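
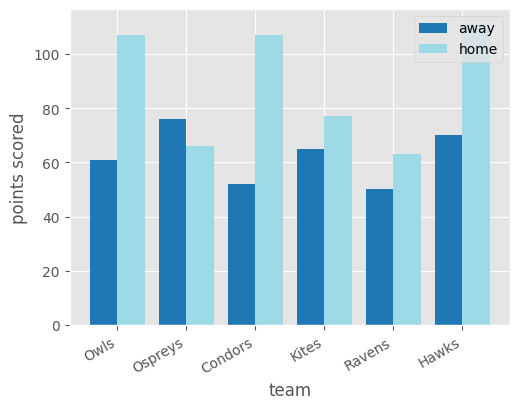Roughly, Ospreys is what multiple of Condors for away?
≈ 1.6×

Ospreys ≈ 80, Condors ≈ 50; 80/50 ≈ 1.6.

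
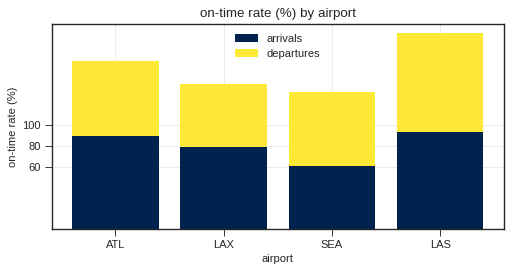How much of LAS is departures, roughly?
≈ 80

departures top ≈ 180, bottom ≈ 100; segment ≈ 80.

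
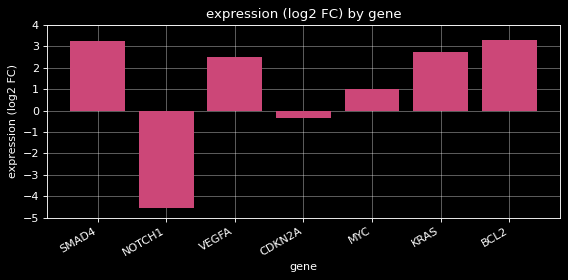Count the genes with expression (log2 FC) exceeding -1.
Above -1: SMAD4, VEGFA, CDKN2A, MYC, KRAS, BCL2.

6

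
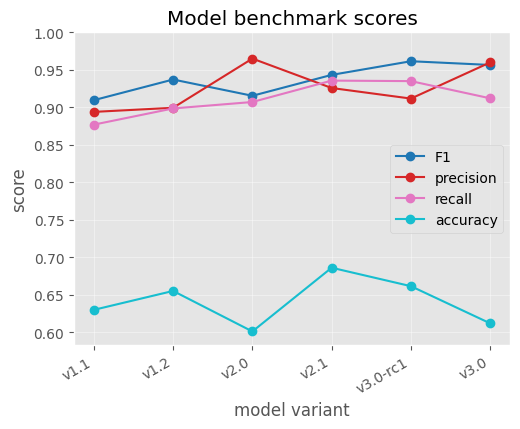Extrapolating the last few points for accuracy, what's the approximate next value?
≈ 0.55

Last three: 0.70, 0.65, 0.60 → slope ≈ -0.05/step → next ≈ 0.55.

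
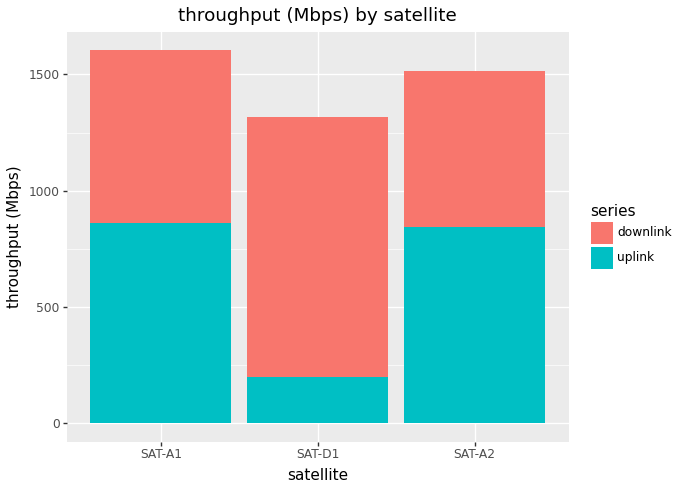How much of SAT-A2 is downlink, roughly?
downlink top ≈ 1600, bottom ≈ 800; segment ≈ 800.

≈ 800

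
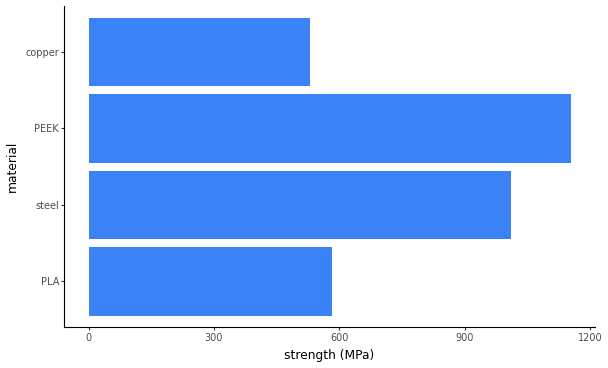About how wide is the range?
≈ 700

Max PEEK ≈ 1200, min copper ≈ 500; range ≈ 700.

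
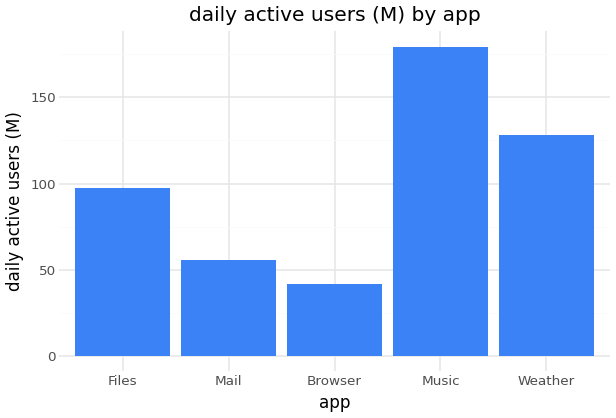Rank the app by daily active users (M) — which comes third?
Top 4: Music ≈ 180, Weather ≈ 120, Files ≈ 100, Mail ≈ 60.

Files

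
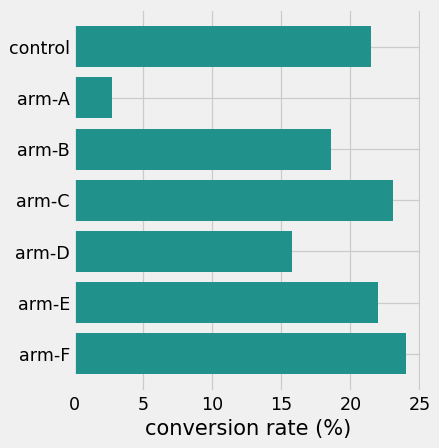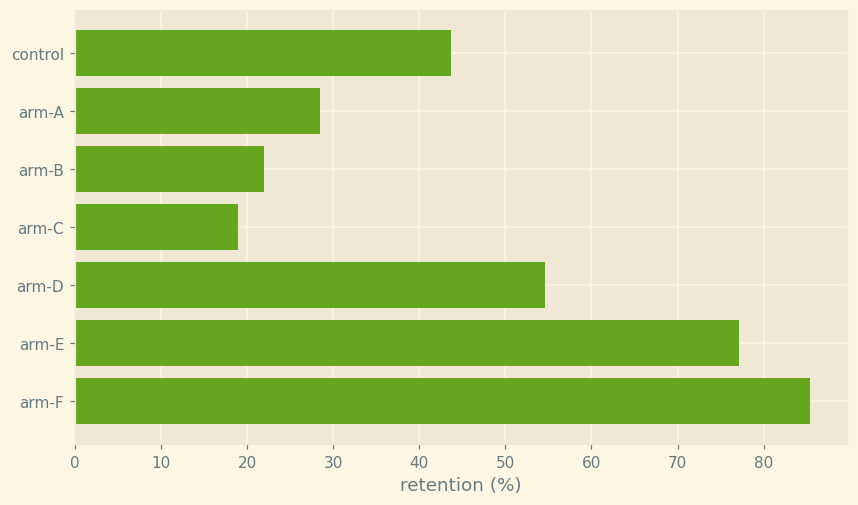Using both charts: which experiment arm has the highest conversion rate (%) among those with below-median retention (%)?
arm-C

Chart 2 median retention (%) ≈ 40; below-median experiment arms: arm-A, arm-B, arm-C. Among those, arm-C has the highest conversion rate (%) (≈ 25).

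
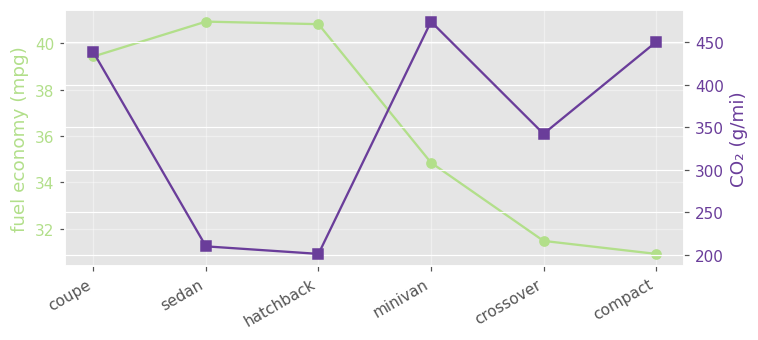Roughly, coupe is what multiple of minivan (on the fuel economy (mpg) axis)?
coupe ≈ 39, minivan ≈ 35; 39/35 ≈ 1.11.

≈ 1.11×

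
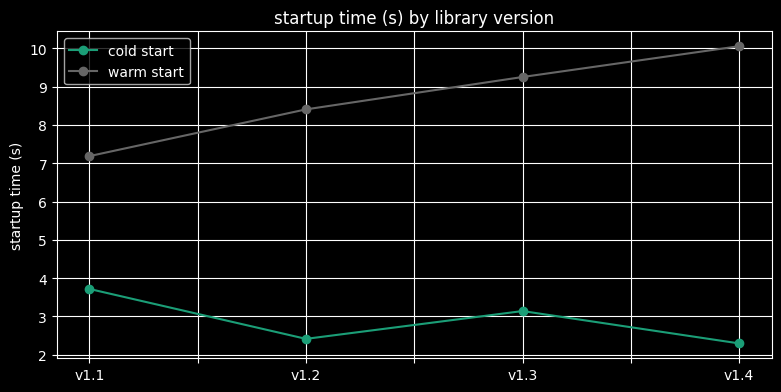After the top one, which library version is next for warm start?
Top 3 for warm start: v1.4 ≈ 10, v1.3 ≈ 9, v1.2 ≈ 8.

v1.3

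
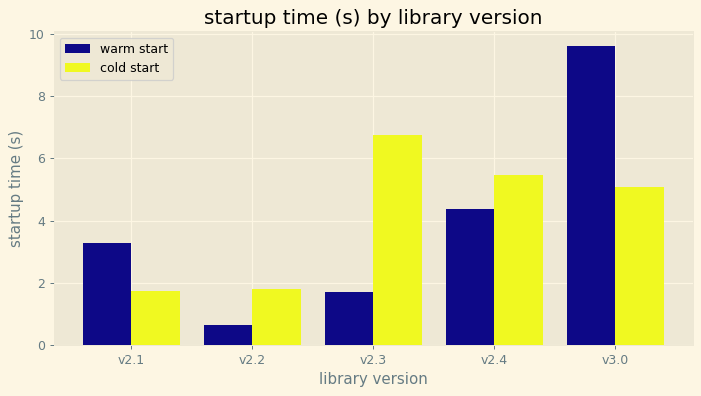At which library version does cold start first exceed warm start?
v2.1: cold start ≈ 2 vs warm start ≈ 3 (not yet); v2.2: cold start ≈ 2 vs warm start ≈ 1 (first crossover).

v2.2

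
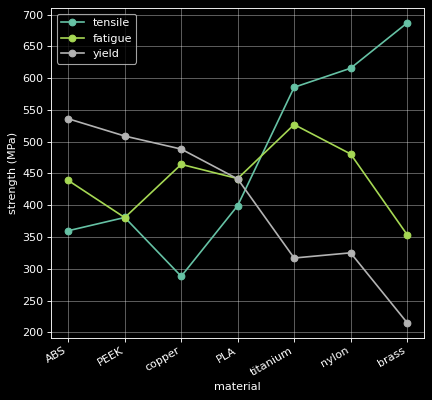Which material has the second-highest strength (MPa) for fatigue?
nylon

Top 3 for fatigue: titanium ≈ 550, nylon ≈ 500, copper ≈ 450.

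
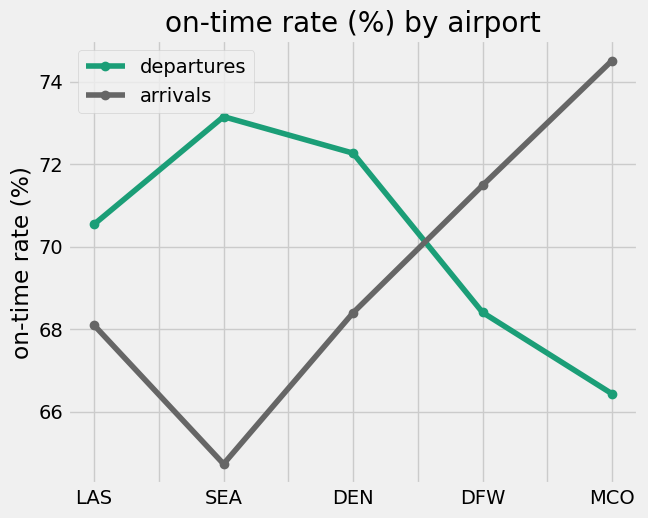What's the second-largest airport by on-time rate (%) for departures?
DEN

Top 3 for departures: SEA ≈ 73, DEN ≈ 72, LAS ≈ 71.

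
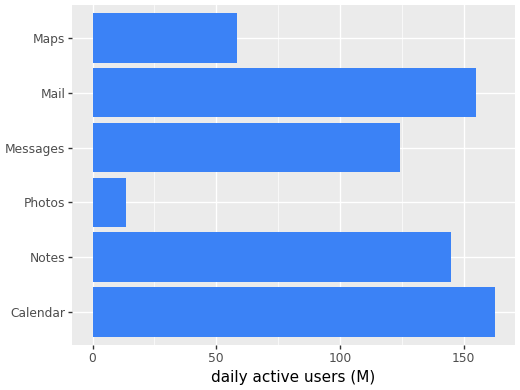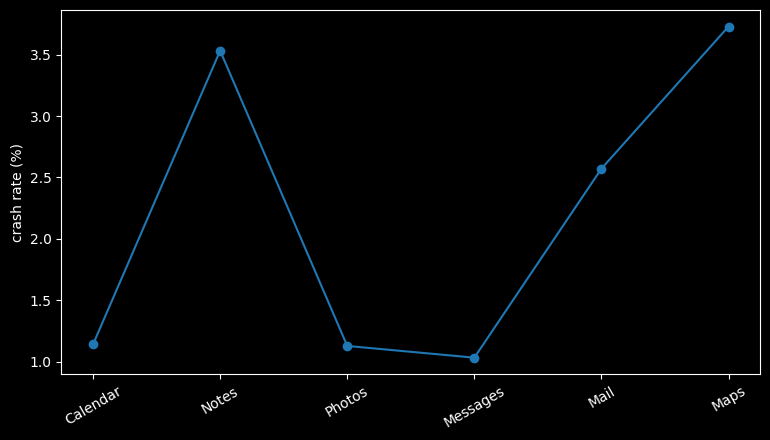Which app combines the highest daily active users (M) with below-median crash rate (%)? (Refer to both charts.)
Chart 2 median crash rate (%) ≈ 2; below-median apps: Calendar, Photos, Messages. Among those, Calendar has the highest daily active users (M) (≈ 160).

Calendar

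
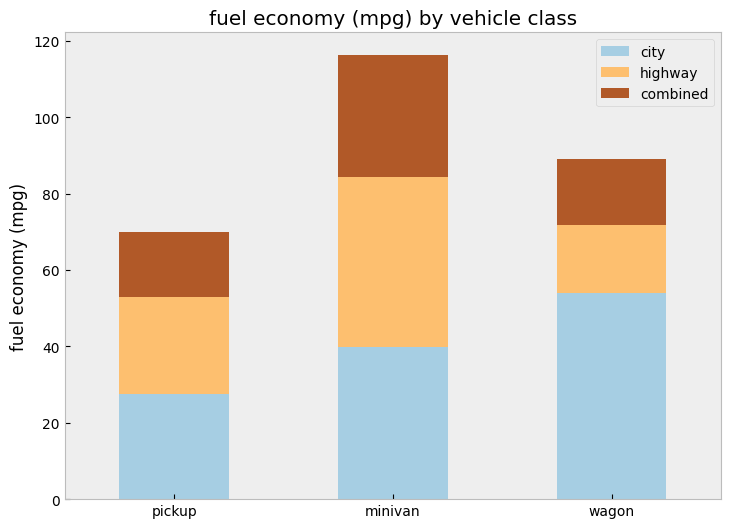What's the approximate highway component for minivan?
highway top ≈ 80, bottom ≈ 40; segment ≈ 40.

≈ 40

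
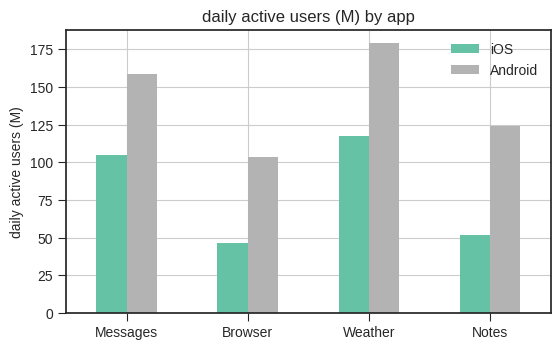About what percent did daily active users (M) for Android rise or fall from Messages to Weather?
Messages ≈ 160, Weather ≈ 180; (180 − 160) / 160 ≈ +12.5%.

≈ +12.5%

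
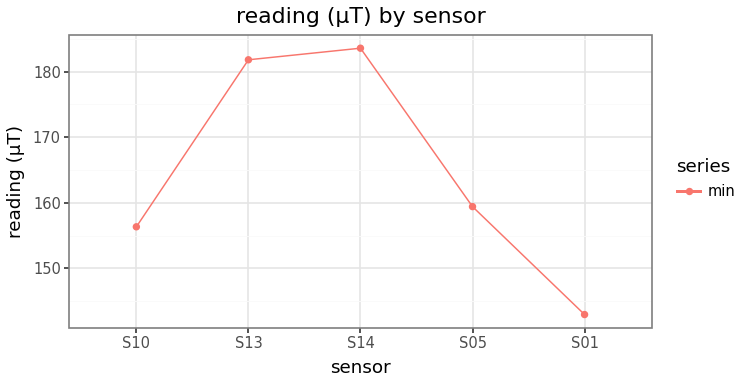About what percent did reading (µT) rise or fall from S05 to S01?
≈ -9.4%

S05 ≈ 160, S01 ≈ 145; (145 − 160) / 160 ≈ -9.4%.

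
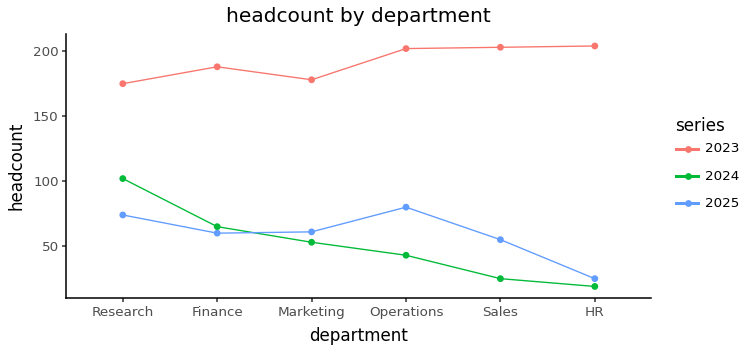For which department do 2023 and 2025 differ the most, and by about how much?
HR, ≈ 180

HR: 2023 ≈ 200, 2025 ≈ 20 → gap ≈ 180. Next-largest (Sales) is only ≈ 140.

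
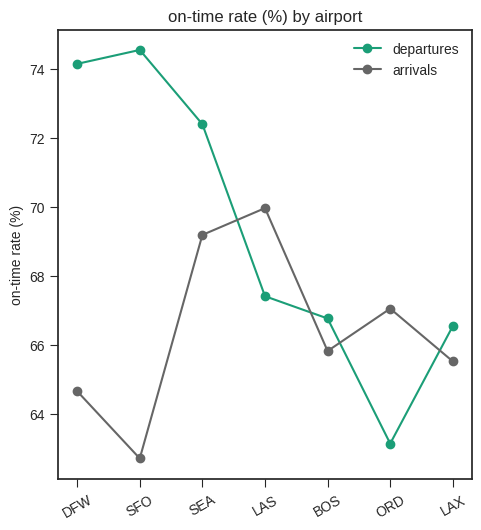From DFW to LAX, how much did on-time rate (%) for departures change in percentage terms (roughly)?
DFW ≈ 74, LAX ≈ 67; (67 − 74) / 74 ≈ -9.5%.

≈ -9.5%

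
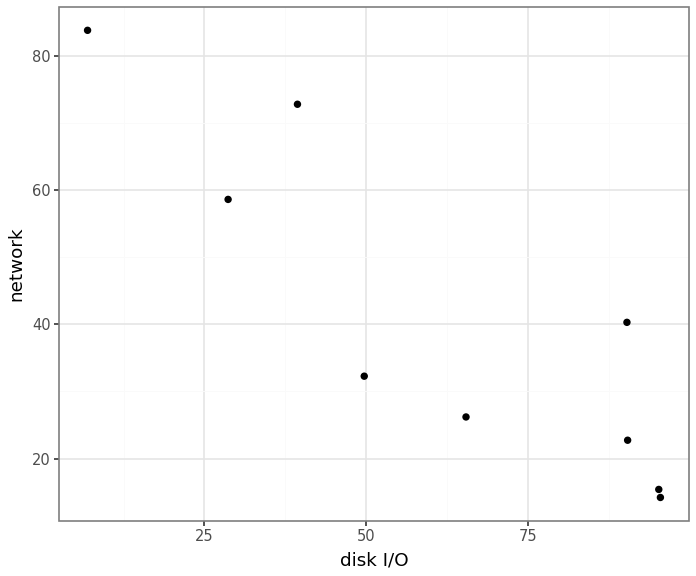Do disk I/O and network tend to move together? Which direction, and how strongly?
negative, strong

Points are negatively correlated; strong (|r| ≈ 0.9).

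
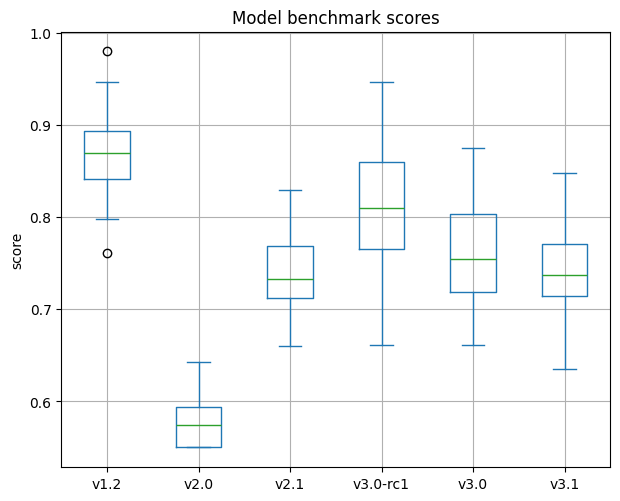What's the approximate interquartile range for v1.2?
Q3 ≈ 0.90, Q1 ≈ 0.85; IQR ≈ 0.05.

≈ 0.05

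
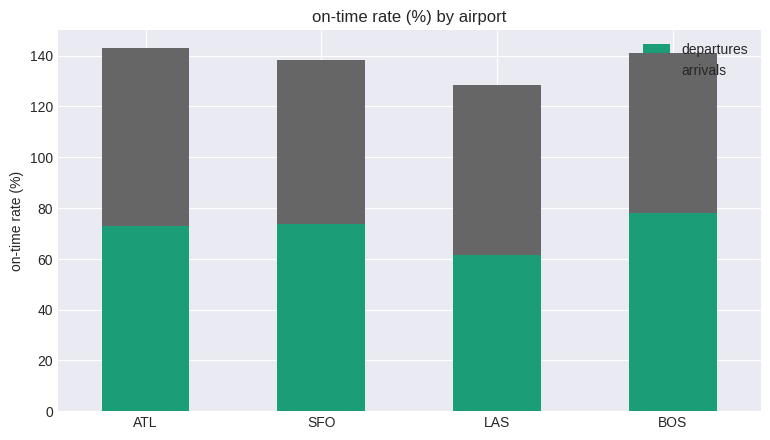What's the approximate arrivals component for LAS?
arrivals top ≈ 120, bottom ≈ 60; segment ≈ 60.

≈ 60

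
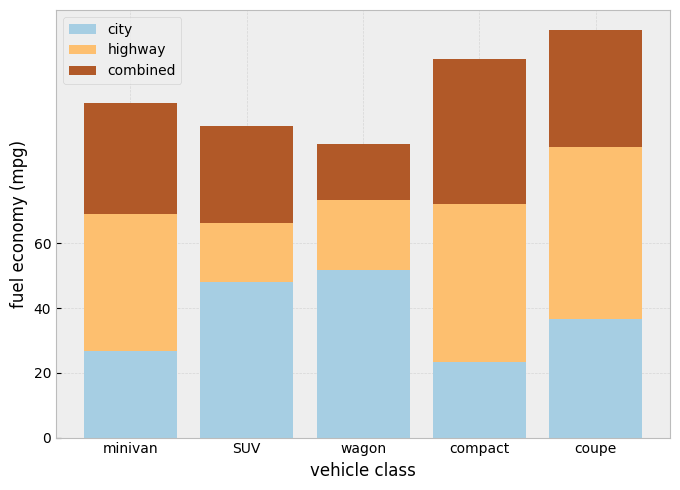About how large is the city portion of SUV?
≈ 40

city top ≈ 40, bottom ≈ 0; segment ≈ 40.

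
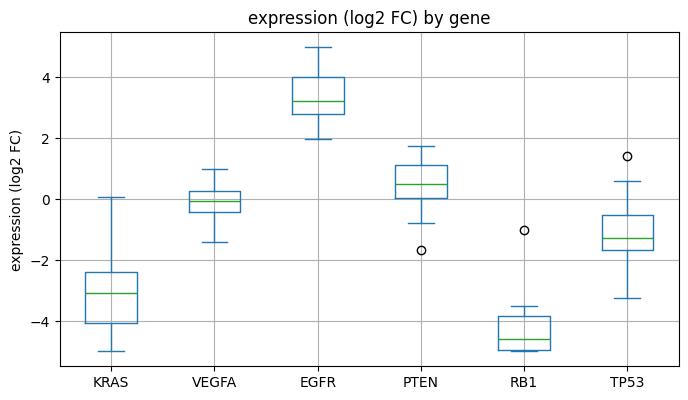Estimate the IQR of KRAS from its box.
≈ 2

Q3 ≈ -2, Q1 ≈ -4; IQR ≈ 2.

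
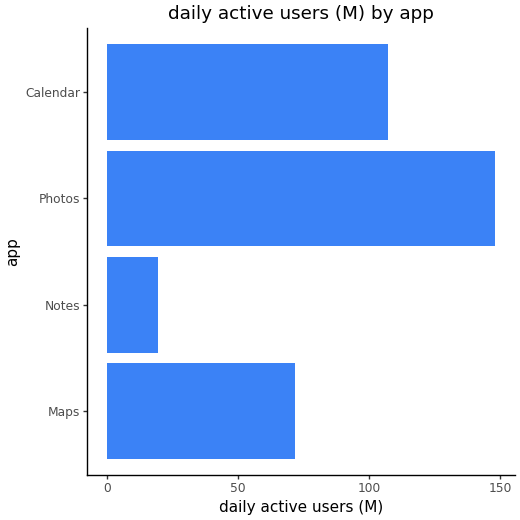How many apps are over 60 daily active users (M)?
3

Above 60: Maps, Photos, Calendar.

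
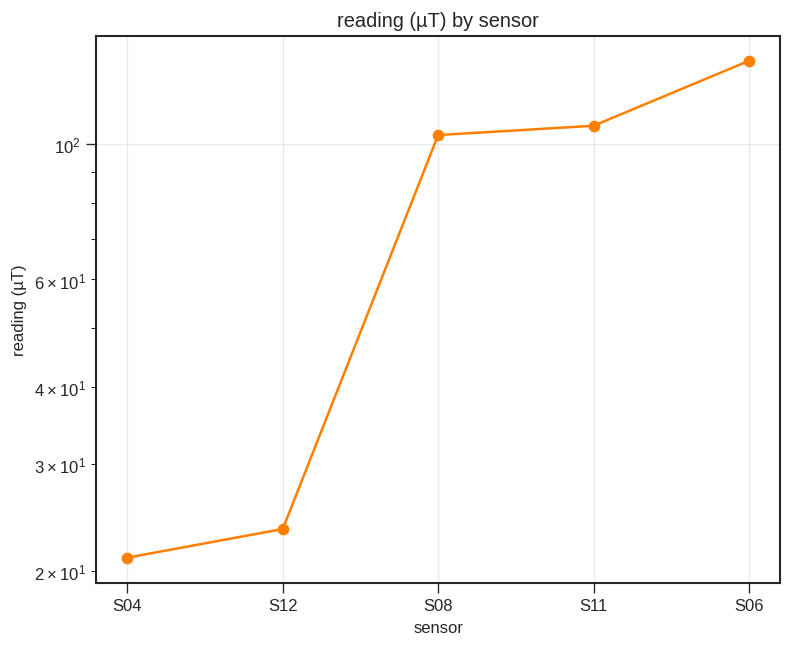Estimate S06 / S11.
≈ 1.27×

S06 ≈ 140, S11 ≈ 110; 140/110 ≈ 1.27.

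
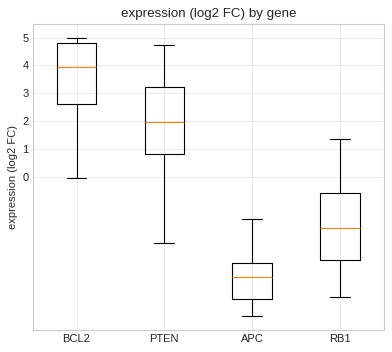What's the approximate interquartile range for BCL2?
Q3 ≈ 5, Q1 ≈ 3; IQR ≈ 2.

≈ 2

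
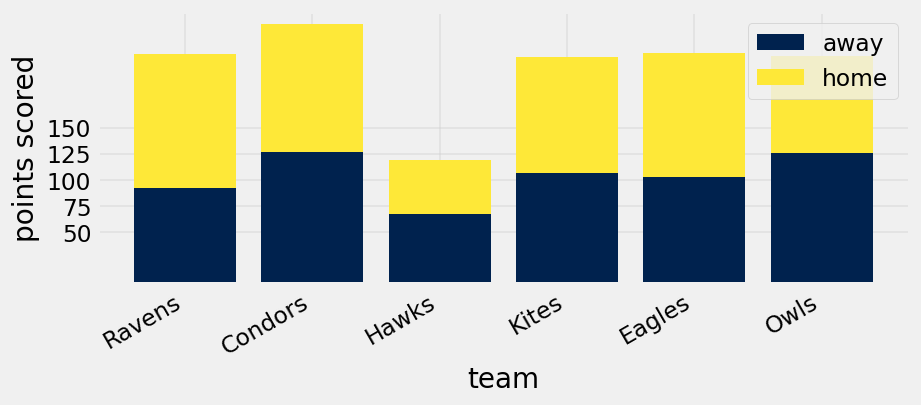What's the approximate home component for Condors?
≈ 125

home top ≈ 250, bottom ≈ 125; segment ≈ 125.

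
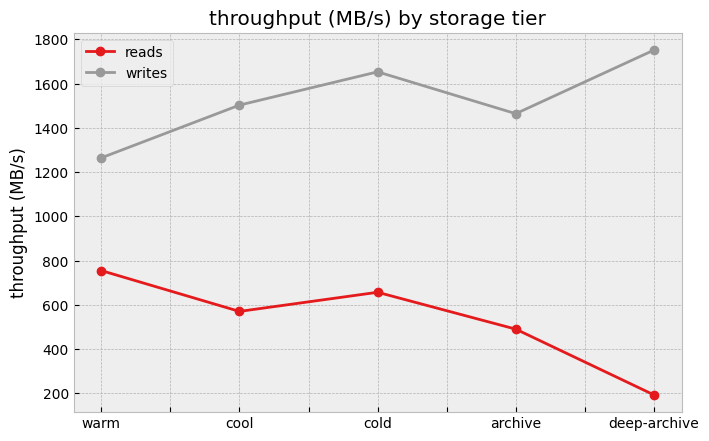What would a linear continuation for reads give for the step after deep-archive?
≈ 0

Last three: 600, 400, 200 → slope ≈ -200/step → next ≈ 0.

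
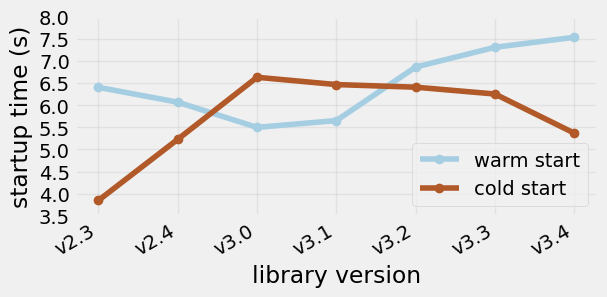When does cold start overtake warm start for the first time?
v3.0

v2.4: cold start ≈ 5.0 vs warm start ≈ 6.0 (not yet); v3.0: cold start ≈ 6.5 vs warm start ≈ 5.5 (first crossover).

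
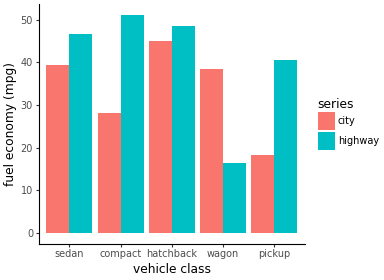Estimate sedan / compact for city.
sedan ≈ 40, compact ≈ 30; 40/30 ≈ 1.33.

≈ 1.33×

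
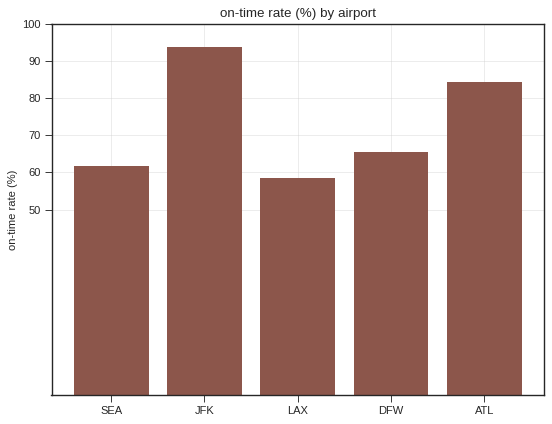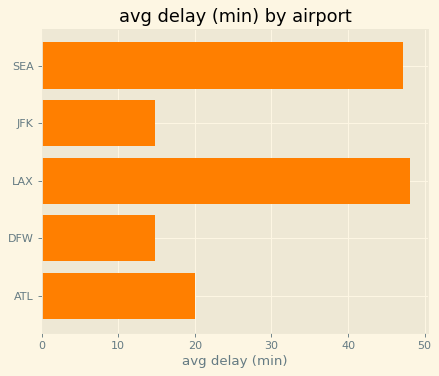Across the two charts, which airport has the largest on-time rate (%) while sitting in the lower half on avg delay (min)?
JFK

Chart 2 median avg delay (min) ≈ 20; below-median airports: JFK, DFW. Among those, JFK has the highest on-time rate (%) (≈ 90).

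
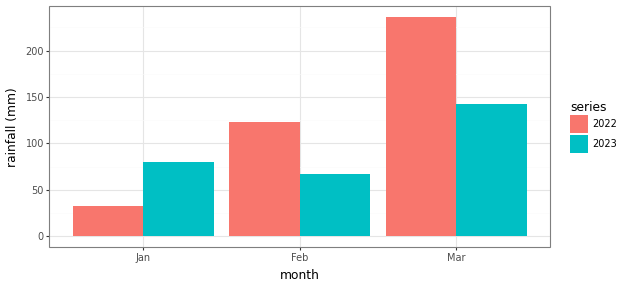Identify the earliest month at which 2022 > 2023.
Feb

Jan: 2022 ≈ 40 vs 2023 ≈ 80 (not yet); Feb: 2022 ≈ 120 vs 2023 ≈ 60 (first crossover).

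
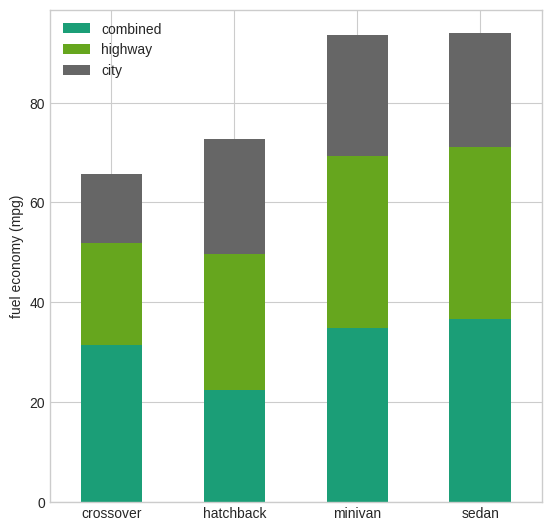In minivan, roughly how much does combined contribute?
≈ 30

combined top ≈ 30, bottom ≈ 0; segment ≈ 30.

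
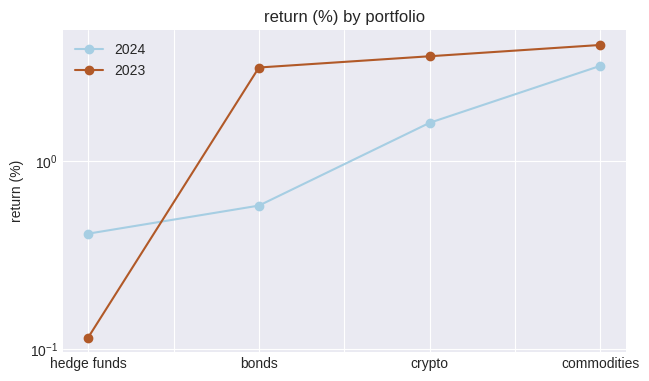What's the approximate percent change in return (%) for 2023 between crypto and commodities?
crypto ≈ 3.5, commodities ≈ 4.0; (4.0 − 3.5) / 3.5 ≈ +14.3%.

≈ +14.3%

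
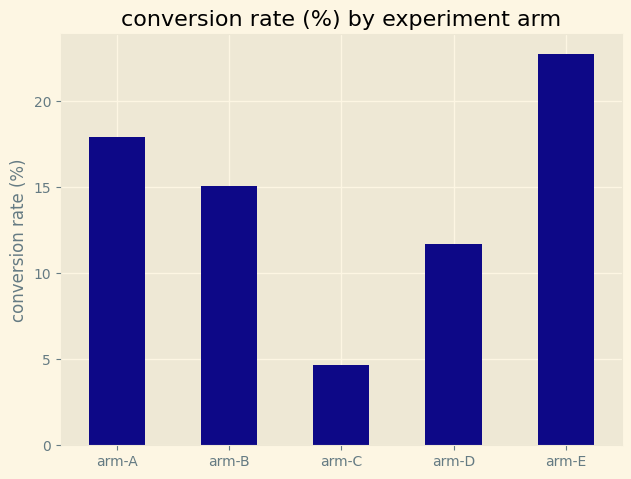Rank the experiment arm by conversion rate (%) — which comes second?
Top 3: arm-E ≈ 22, arm-A ≈ 18, arm-B ≈ 16.

arm-A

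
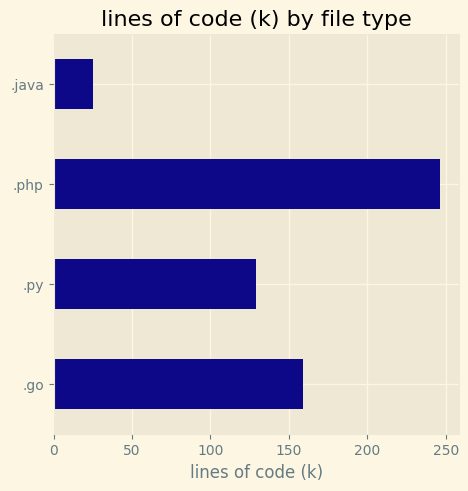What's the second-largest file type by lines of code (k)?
.go

Top 3: .php ≈ 250, .go ≈ 150, .py ≈ 125.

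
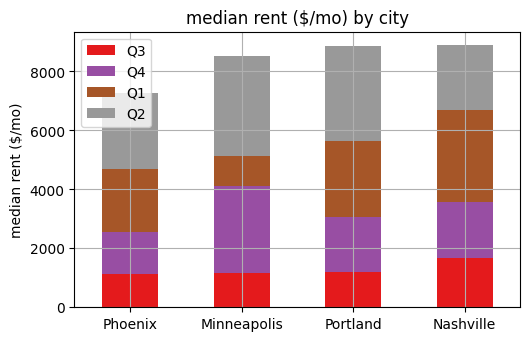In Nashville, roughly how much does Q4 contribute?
Q4 top ≈ 4000, bottom ≈ 2000; segment ≈ 2000.

≈ 2000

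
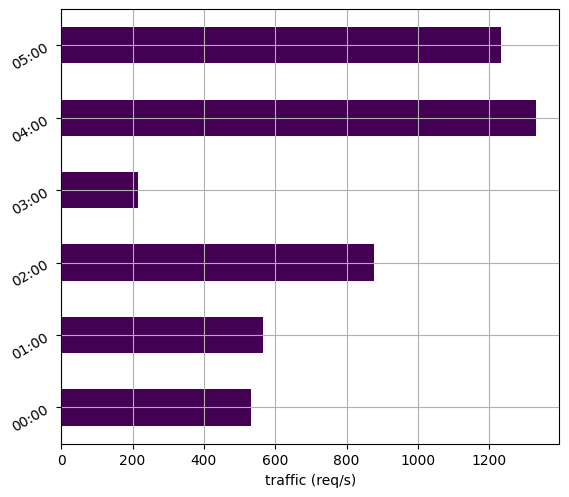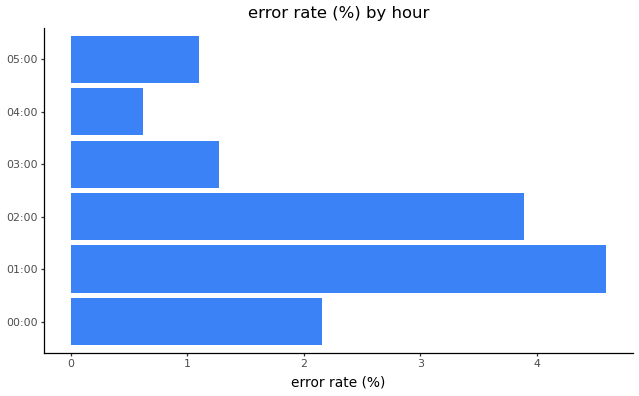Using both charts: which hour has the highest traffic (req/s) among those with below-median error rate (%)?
Chart 2 median error rate (%) ≈ 1.5; below-median hours: 03:00, 04:00, 05:00. Among those, 04:00 has the highest traffic (req/s) (≈ 1400).

04:00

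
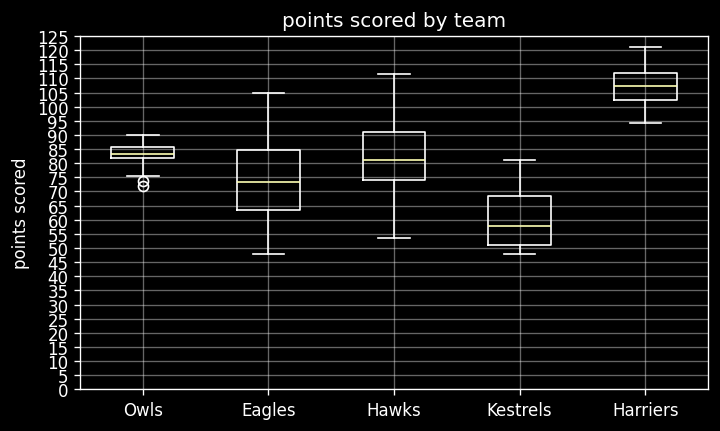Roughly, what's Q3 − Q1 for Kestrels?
≈ 20

Q3 ≈ 70, Q1 ≈ 50; IQR ≈ 20.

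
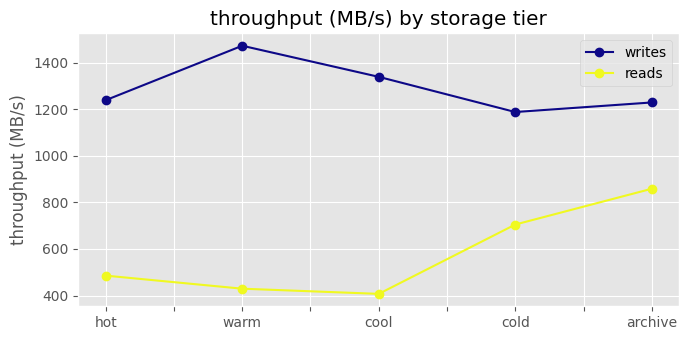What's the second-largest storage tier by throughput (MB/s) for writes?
Top 3 for writes: warm ≈ 1500, cool ≈ 1300, hot ≈ 1200.

cool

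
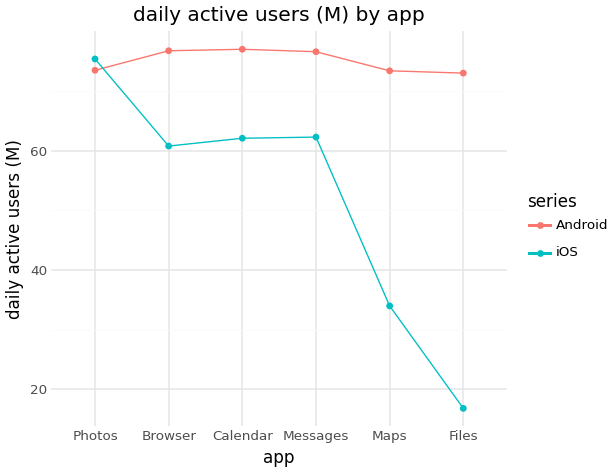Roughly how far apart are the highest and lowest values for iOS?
Max Photos ≈ 80, min Files ≈ 20; range ≈ 60.

≈ 60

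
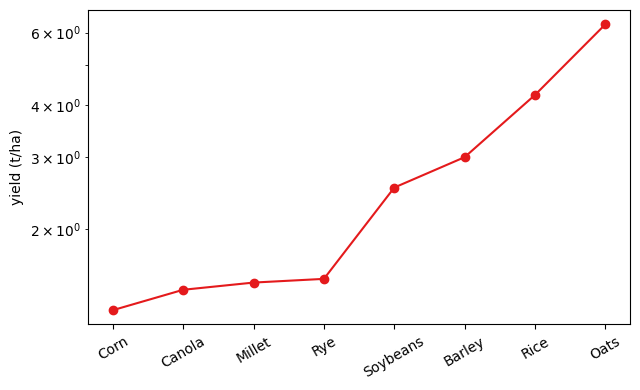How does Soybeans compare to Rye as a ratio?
≈ 1.67×

Soybeans ≈ 2.5, Rye ≈ 1.5; 2.5/1.5 ≈ 1.67.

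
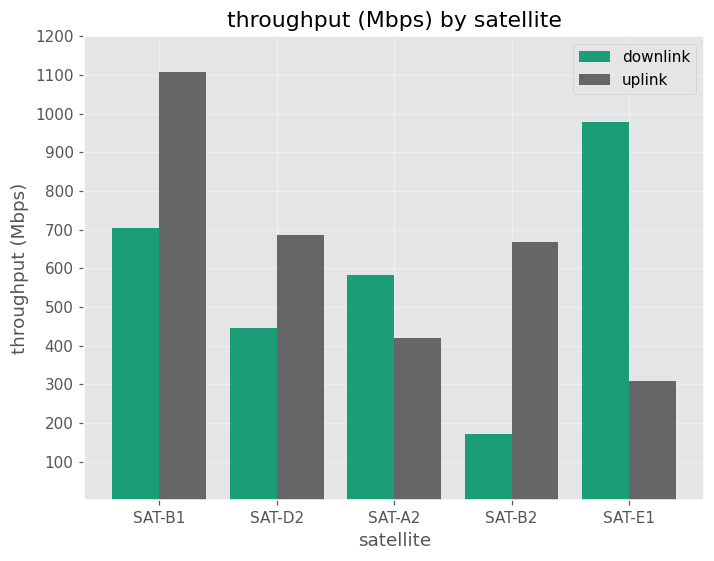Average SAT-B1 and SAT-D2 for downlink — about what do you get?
(700 + 400) / 2 ≈ 550.

≈ 550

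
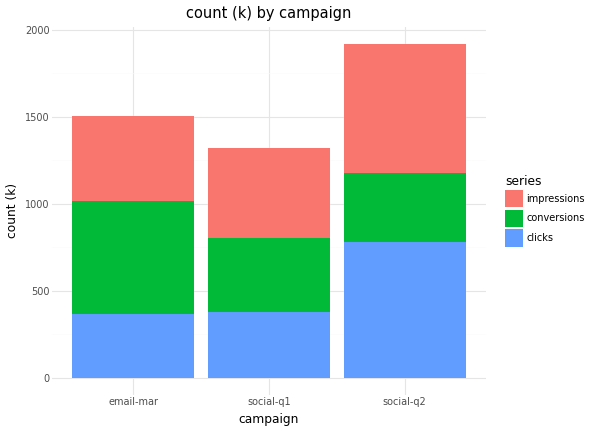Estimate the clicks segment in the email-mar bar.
≈ 400

clicks top ≈ 400, bottom ≈ 0; segment ≈ 400.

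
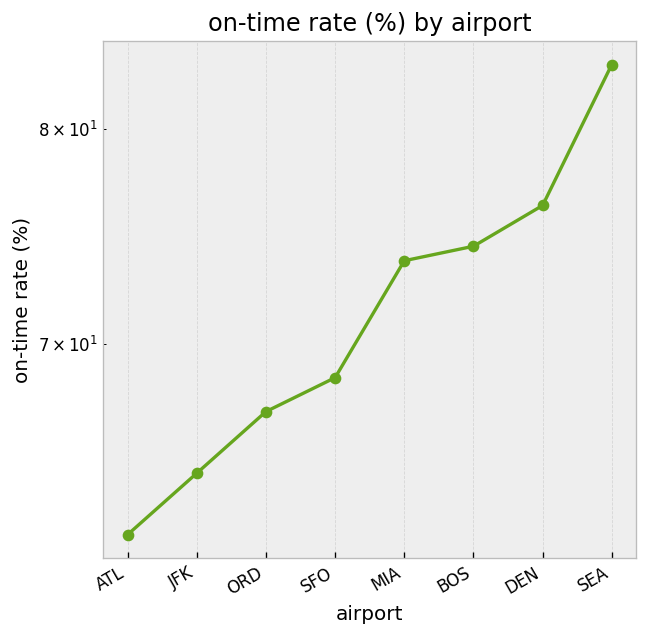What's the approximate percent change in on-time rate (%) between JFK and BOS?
JFK ≈ 64, BOS ≈ 74; (74 − 64) / 64 ≈ +15.6%.

≈ +15.6%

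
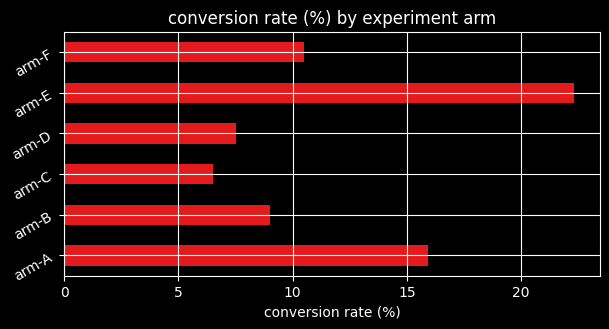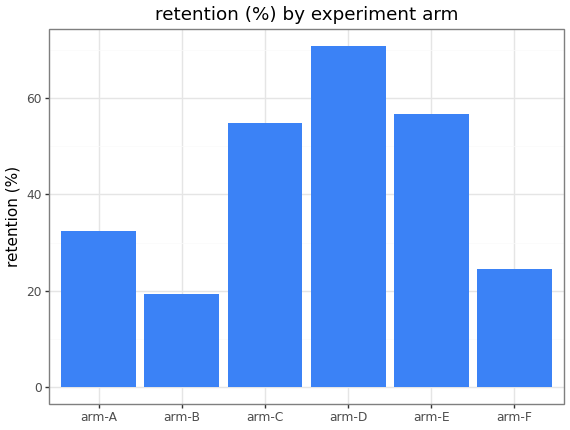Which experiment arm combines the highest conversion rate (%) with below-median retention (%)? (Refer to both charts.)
arm-A

Chart 2 median retention (%) ≈ 40; below-median experiment arms: arm-A, arm-B, arm-F. Among those, arm-A has the highest conversion rate (%) (≈ 15).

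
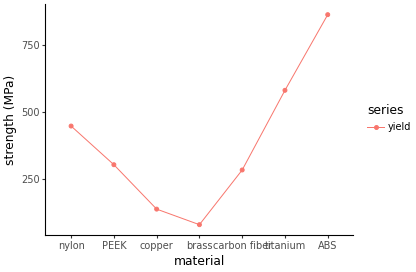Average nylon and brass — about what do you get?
≈ 250

(400 + 100) / 2 ≈ 250.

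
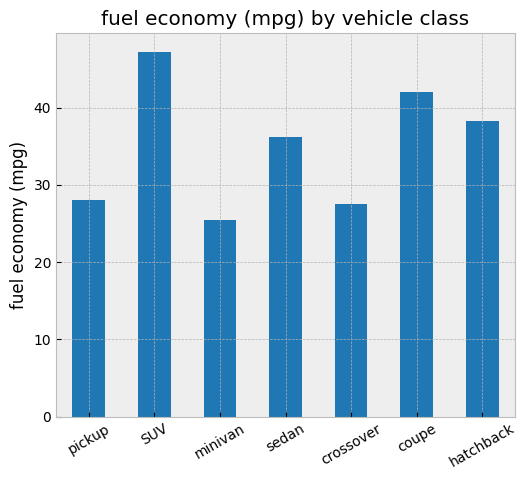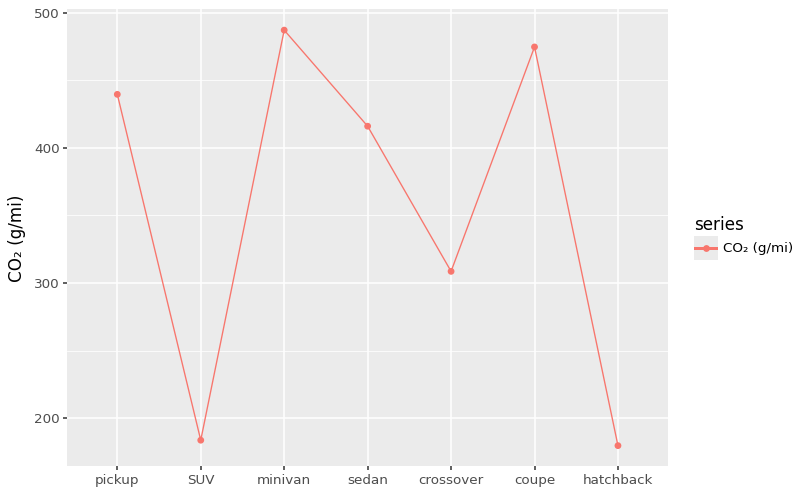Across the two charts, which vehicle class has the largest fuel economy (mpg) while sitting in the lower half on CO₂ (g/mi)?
Chart 2 median CO₂ (g/mi) ≈ 400; below-median vehicle classes: SUV, crossover, hatchback. Among those, SUV has the highest fuel economy (mpg) (≈ 45).

SUV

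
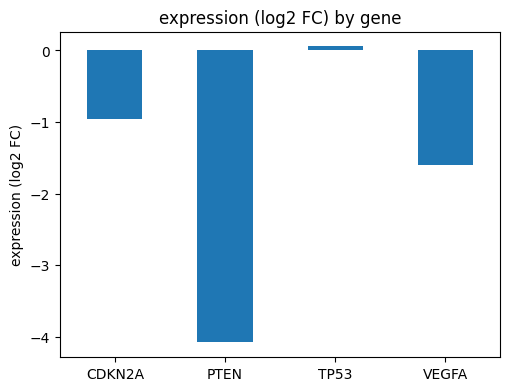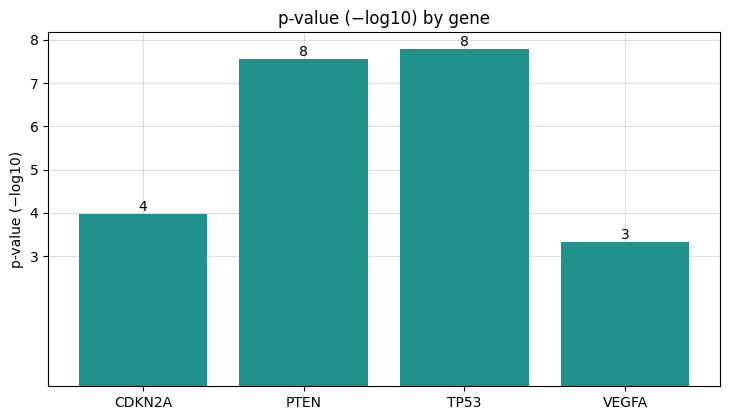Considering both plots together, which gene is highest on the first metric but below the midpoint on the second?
CDKN2A

Chart 2 median p-value (−log10) ≈ 6; below-median genes: CDKN2A, VEGFA. Among those, CDKN2A has the highest expression (log2 FC) (≈ -0.96).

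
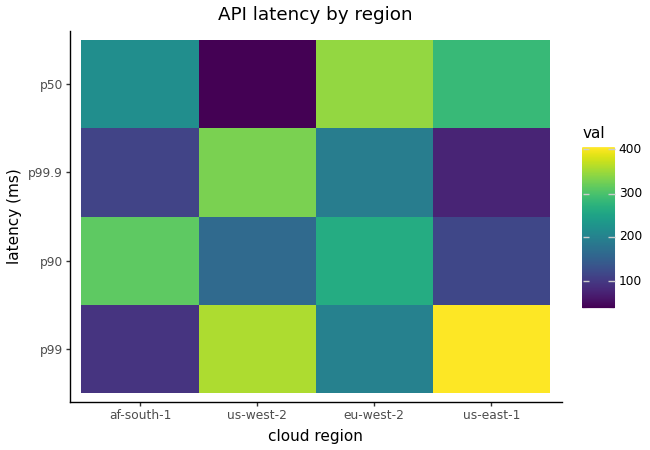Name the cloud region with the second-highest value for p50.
Top 3 for p50: eu-west-2 ≈ 350, us-east-1 ≈ 300, af-south-1 ≈ 200.

us-east-1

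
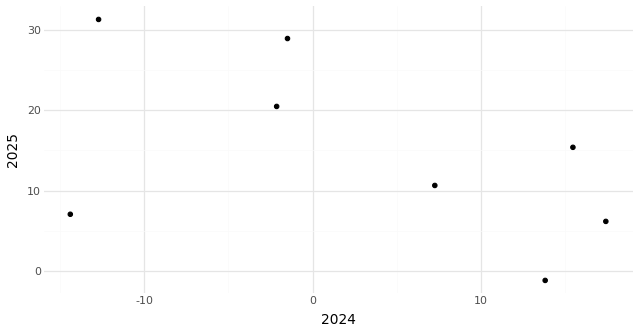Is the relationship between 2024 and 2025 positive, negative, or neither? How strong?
negative, moderate

Points are negatively correlated; moderate (|r| ≈ 0.5).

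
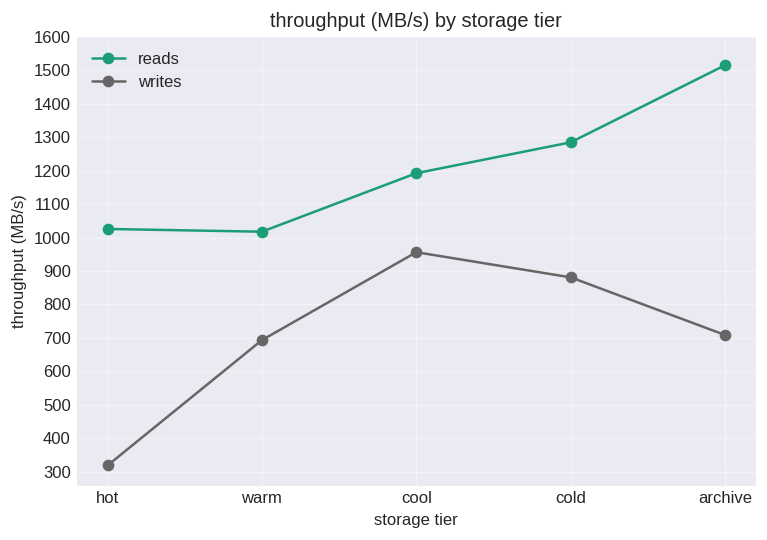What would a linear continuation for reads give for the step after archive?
≈ 1650

Last three: 1200, 1300, 1500 → slope ≈ 150/step → next ≈ 1650.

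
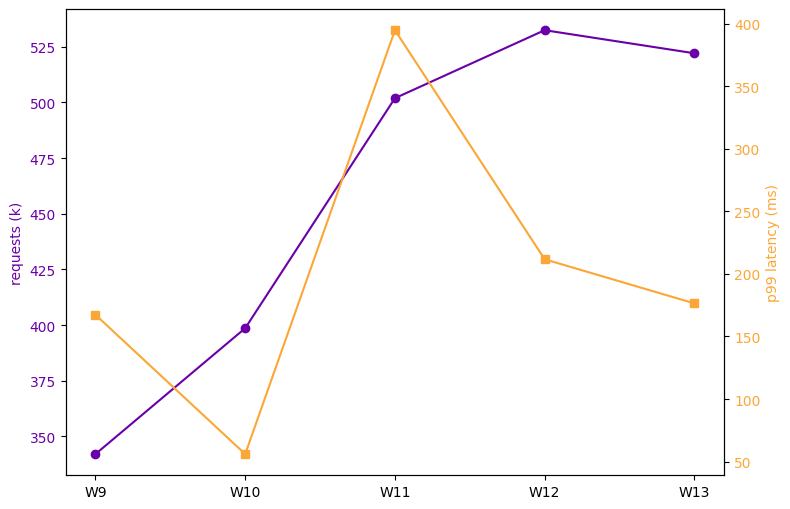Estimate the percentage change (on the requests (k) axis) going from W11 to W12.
≈ +8%

W11 ≈ 500, W12 ≈ 540; (540 − 500) / 500 ≈ +8%.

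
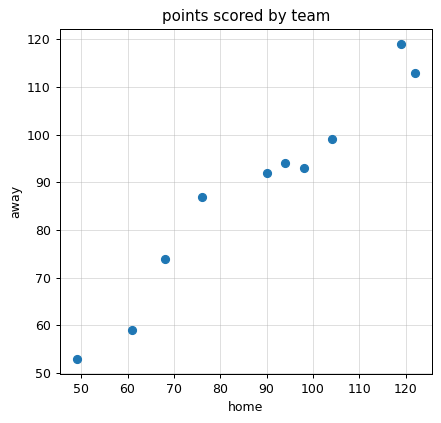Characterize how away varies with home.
positive, strong

Points are positively correlated; strong (|r| ≈ 1.0).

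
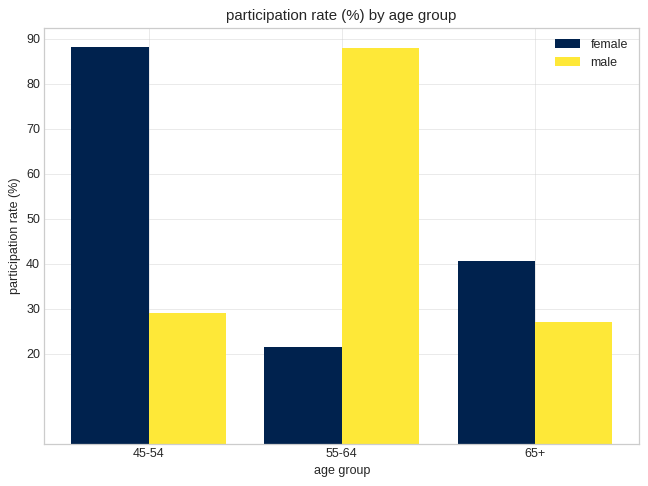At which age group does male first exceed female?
45-54: male ≈ 30 vs female ≈ 90 (not yet); 55-64: male ≈ 90 vs female ≈ 20 (first crossover).

55-64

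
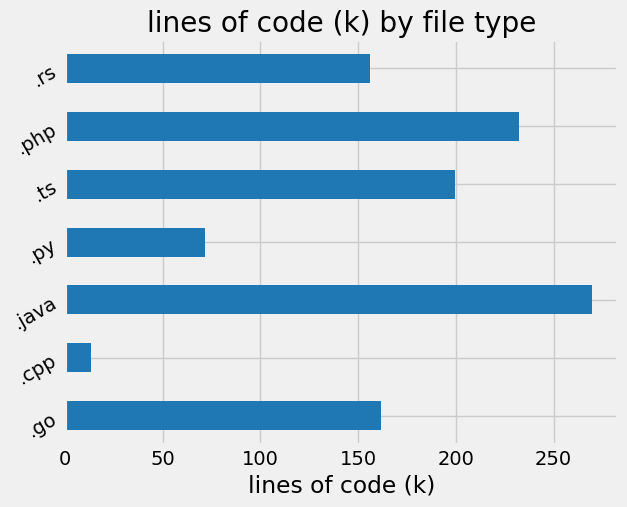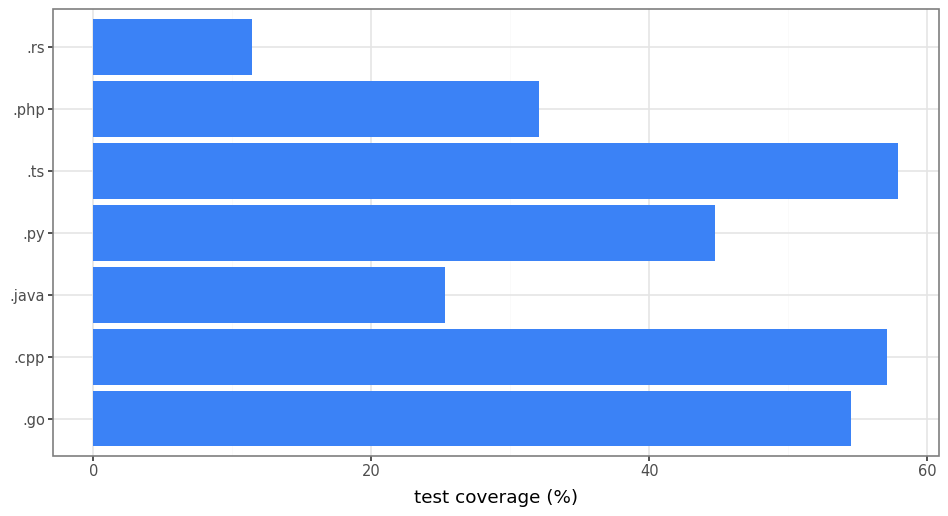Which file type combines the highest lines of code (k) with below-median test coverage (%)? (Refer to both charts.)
.java

Chart 2 median test coverage (%) ≈ 40; below-median file types: .java, .php, .rs. Among those, .java has the highest lines of code (k) (≈ 275).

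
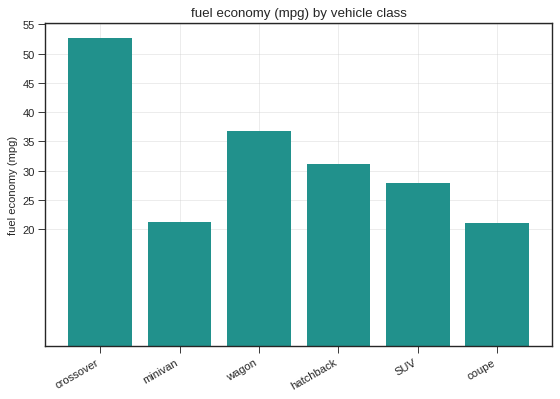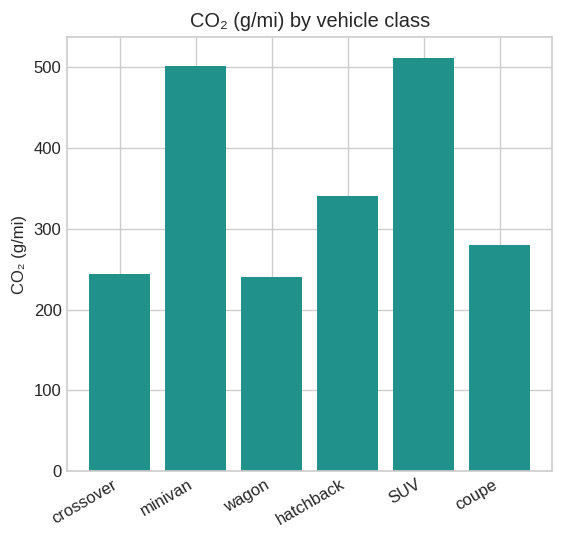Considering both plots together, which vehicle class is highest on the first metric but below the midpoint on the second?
crossover

Chart 2 median CO₂ (g/mi) ≈ 300; below-median vehicle classes: crossover, wagon, coupe. Among those, crossover has the highest fuel economy (mpg) (≈ 55).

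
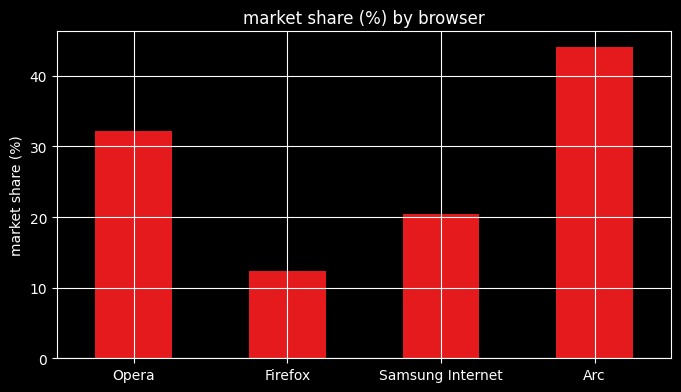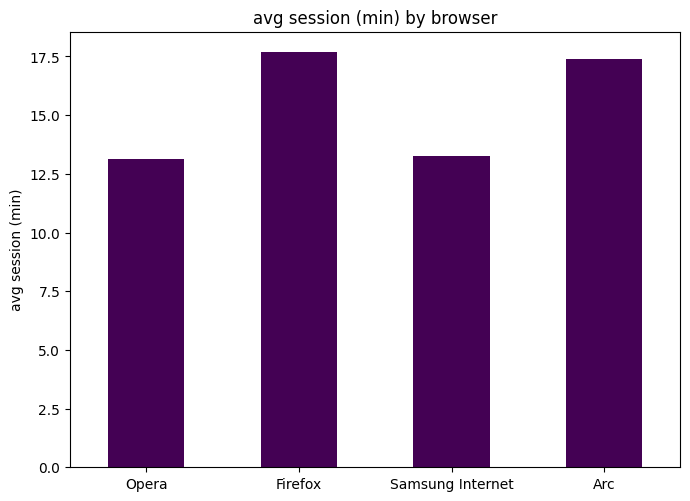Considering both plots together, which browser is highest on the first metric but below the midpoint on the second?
Chart 2 median avg session (min) ≈ 16; below-median browsers: Opera, Samsung Internet. Among those, Opera has the highest market share (%) (≈ 30).

Opera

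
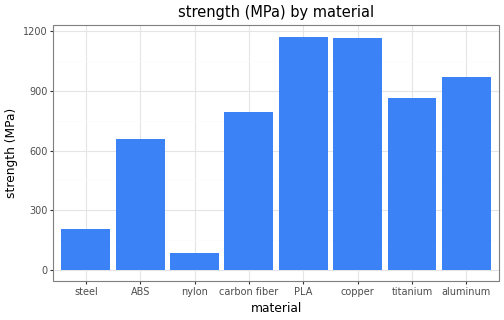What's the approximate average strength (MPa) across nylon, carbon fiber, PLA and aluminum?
(100 + 800 + 1200 + 1000) / 4 ≈ 775.

≈ 775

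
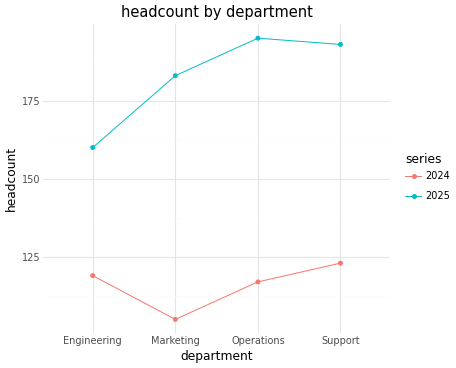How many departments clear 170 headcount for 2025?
Above 170: Marketing, Operations, Support.

3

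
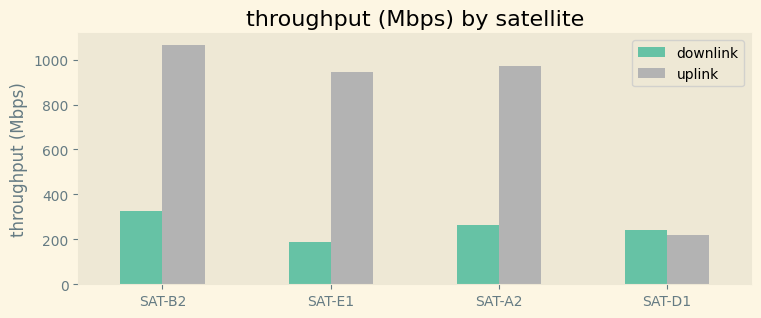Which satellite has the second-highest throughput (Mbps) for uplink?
SAT-A2

Top 3 for uplink: SAT-B2 ≈ 1100, SAT-A2 ≈ 1000, SAT-E1 ≈ 900.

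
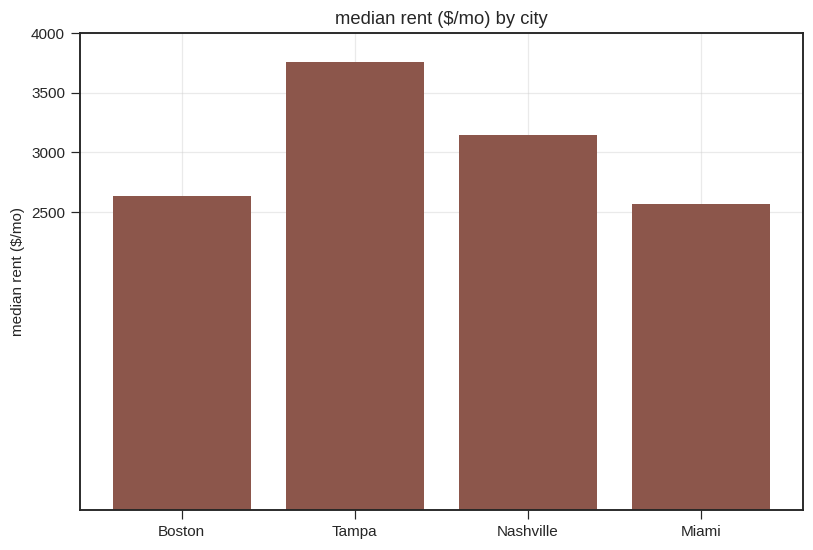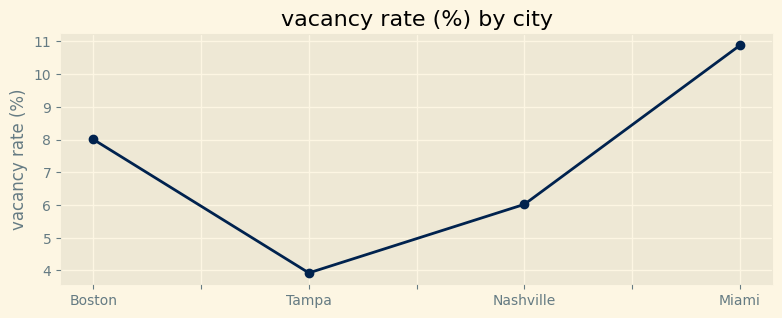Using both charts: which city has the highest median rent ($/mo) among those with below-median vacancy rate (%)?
Chart 2 median vacancy rate (%) ≈ 7; below-median cities: Tampa, Nashville. Among those, Tampa has the highest median rent ($/mo) (≈ 4000).

Tampa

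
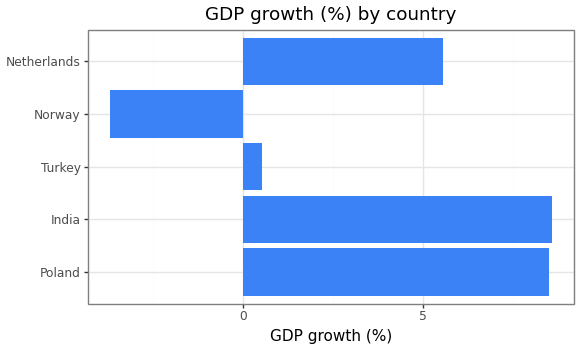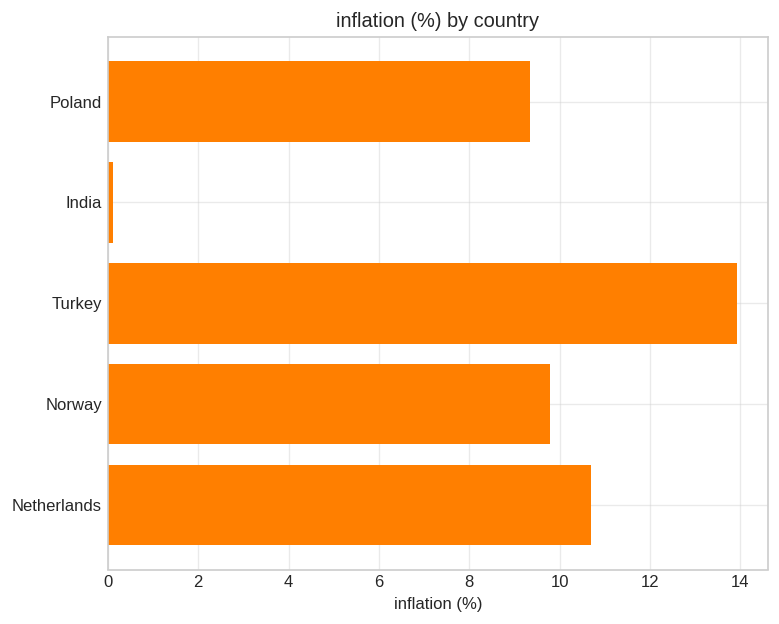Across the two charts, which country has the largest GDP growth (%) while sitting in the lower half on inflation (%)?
Chart 2 median inflation (%) ≈ 10; below-median countries: Poland, India. Among those, India has the highest GDP growth (%) (≈ 9).

India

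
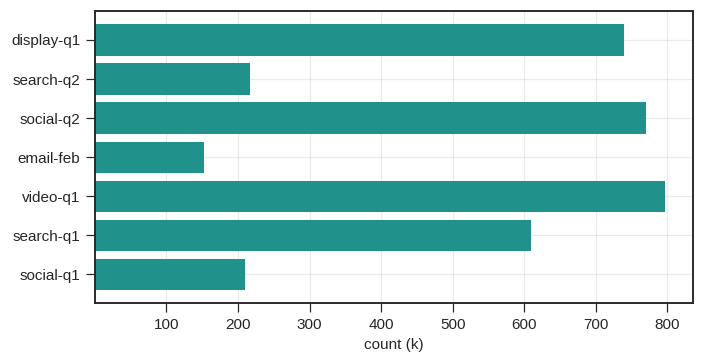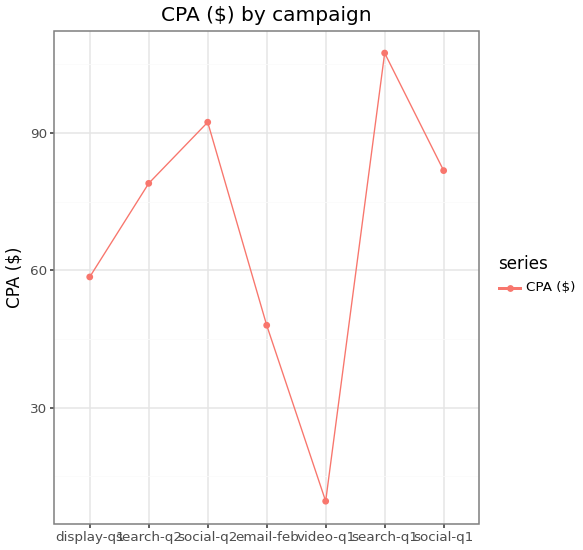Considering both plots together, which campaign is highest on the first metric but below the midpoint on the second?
video-q1

Chart 2 median CPA ($) ≈ 80; below-median campaigns: display-q1, email-feb, video-q1. Among those, video-q1 has the highest count (k) (≈ 800).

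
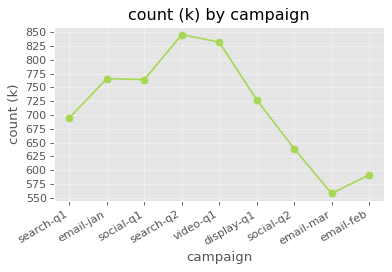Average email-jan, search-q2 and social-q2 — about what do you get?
≈ 758

(775 + 850 + 650) / 3 ≈ 758.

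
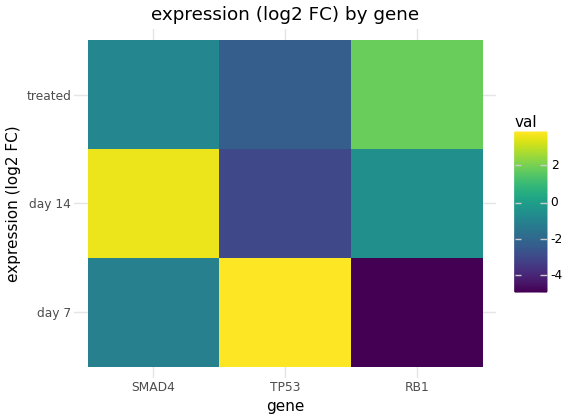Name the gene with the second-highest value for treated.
Top 3 for treated: RB1 ≈ 2, SMAD4 ≈ -1, TP53 ≈ -2.

SMAD4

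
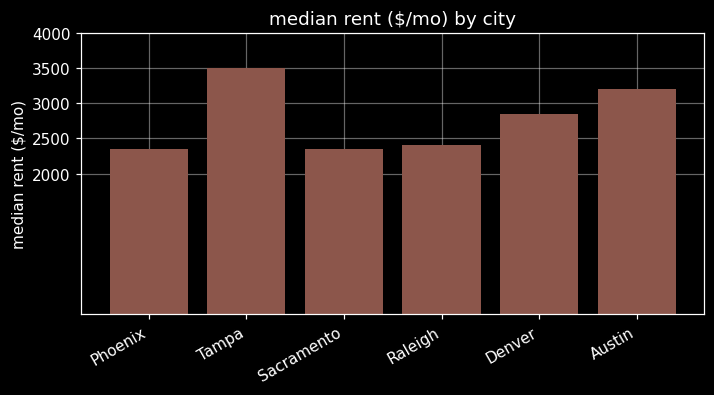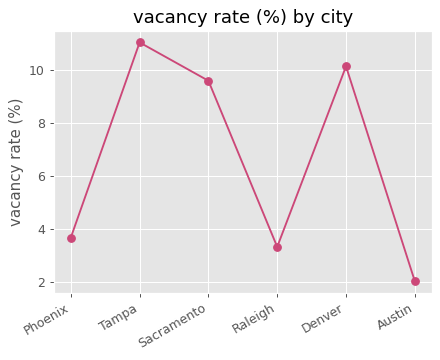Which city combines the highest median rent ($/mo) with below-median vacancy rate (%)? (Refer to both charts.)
Austin

Chart 2 median vacancy rate (%) ≈ 6; below-median cities: Phoenix, Raleigh, Austin. Among those, Austin has the highest median rent ($/mo) (≈ 3000).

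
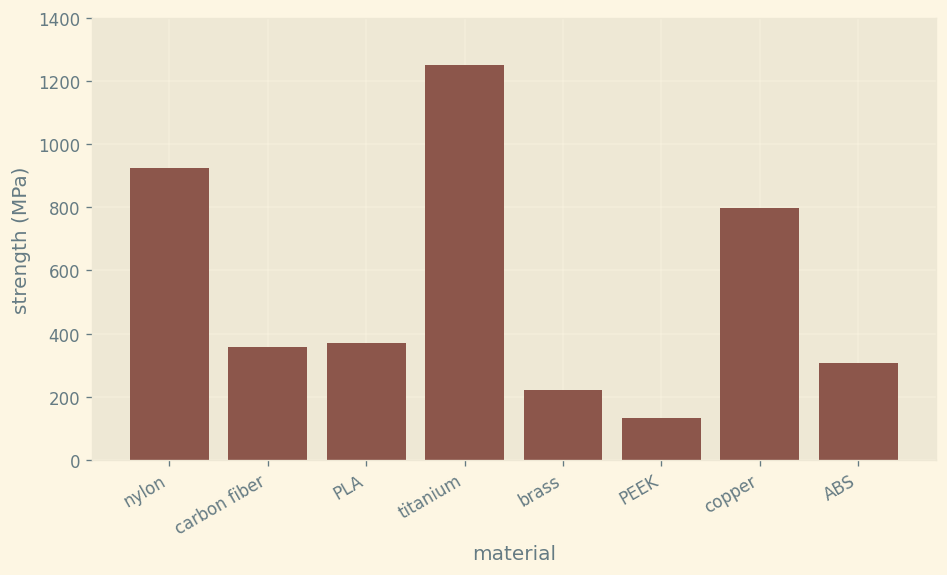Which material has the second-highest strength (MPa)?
nylon

Top 3: titanium ≈ 1200, nylon ≈ 1000, copper ≈ 800.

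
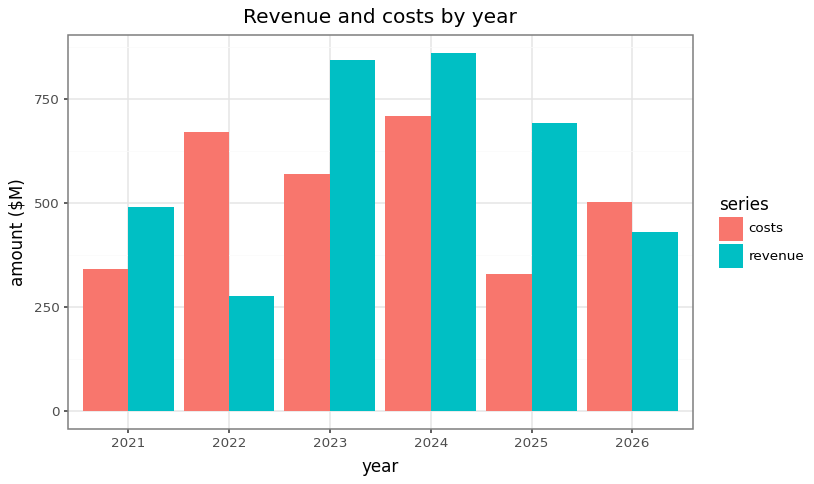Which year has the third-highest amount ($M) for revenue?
2025

Top 4 for revenue: 2024 ≈ 900, 2023 ≈ 800, 2025 ≈ 700, 2021 ≈ 500.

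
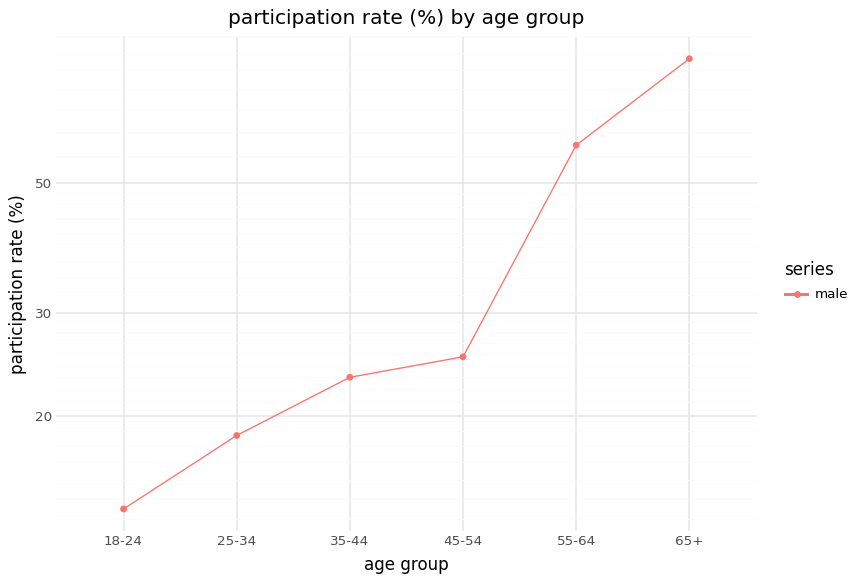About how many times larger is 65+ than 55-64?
65+ ≈ 80, 55-64 ≈ 60; 80/60 ≈ 1.33.

≈ 1.33×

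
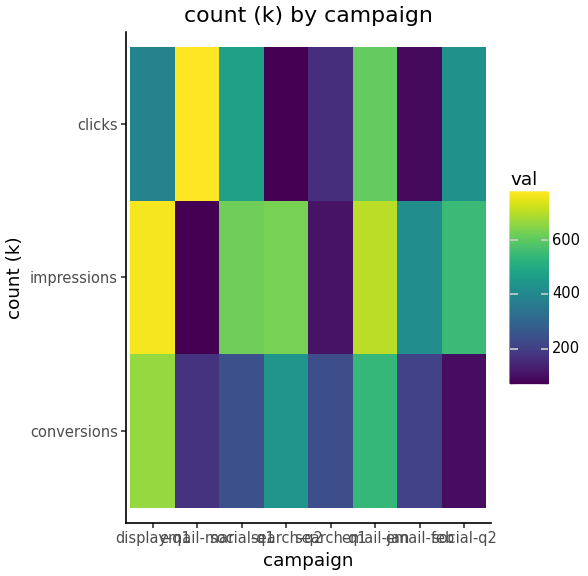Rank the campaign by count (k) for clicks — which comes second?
Top 3 for clicks: email-mar ≈ 800, email-jan ≈ 600, social-q1 ≈ 500.

email-jan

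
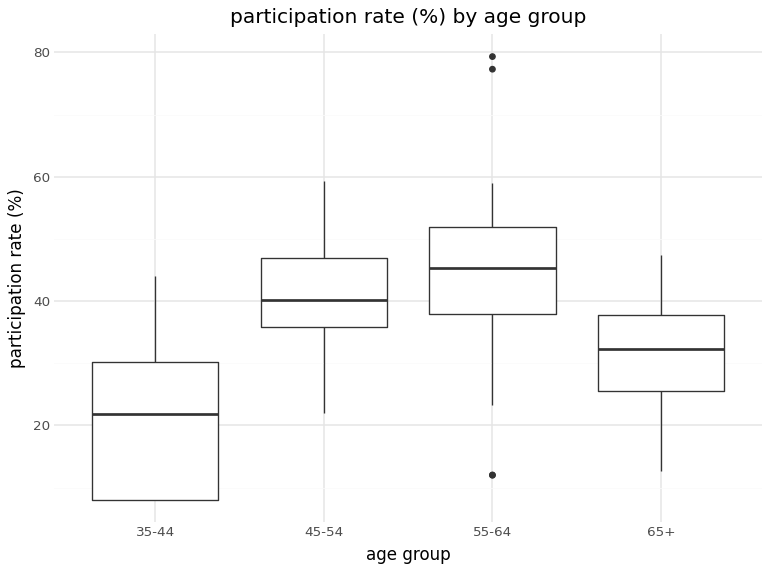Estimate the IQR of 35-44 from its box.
≈ 20

Q3 ≈ 30, Q1 ≈ 10; IQR ≈ 20.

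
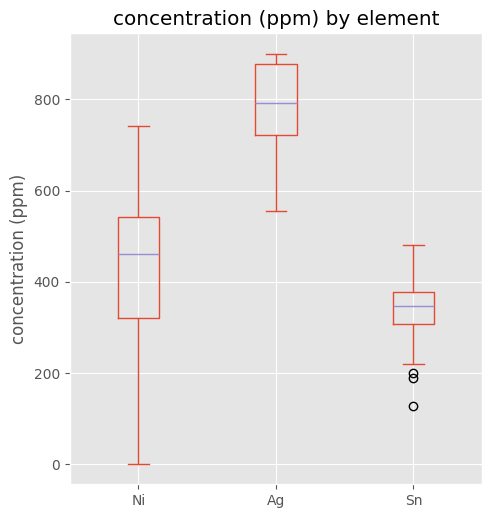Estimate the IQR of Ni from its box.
Q3 ≈ 550, Q1 ≈ 300; IQR ≈ 250.

≈ 250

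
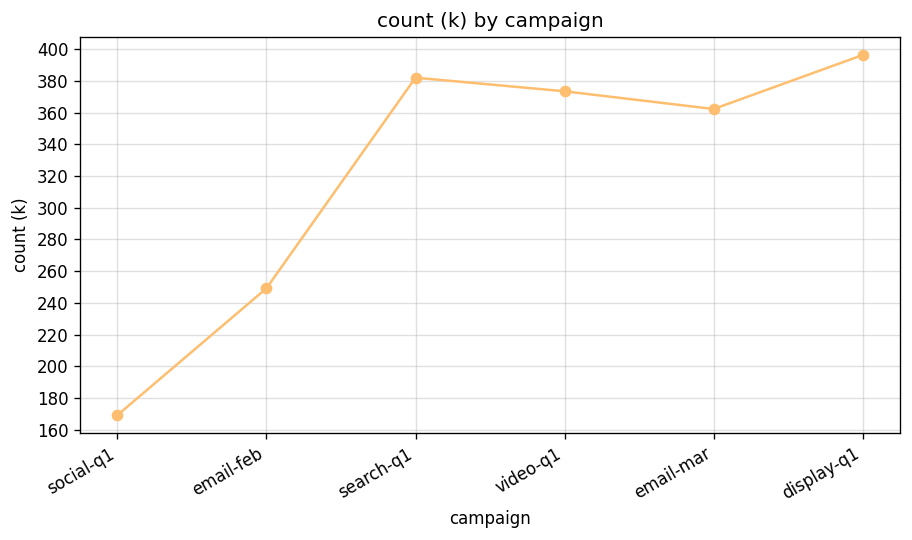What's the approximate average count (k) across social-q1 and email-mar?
≈ 260

(160 + 360) / 2 ≈ 260.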